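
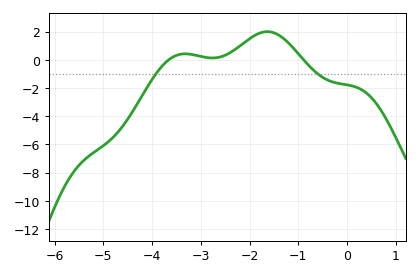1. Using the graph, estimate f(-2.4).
0.504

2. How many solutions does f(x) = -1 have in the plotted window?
2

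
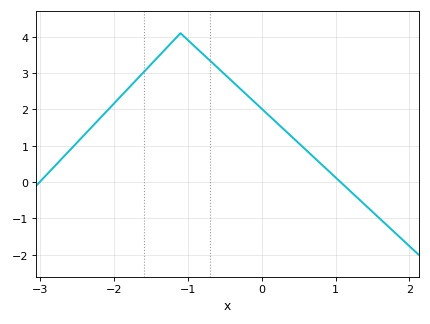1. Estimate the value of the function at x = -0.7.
3.3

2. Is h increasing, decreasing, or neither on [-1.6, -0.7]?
neither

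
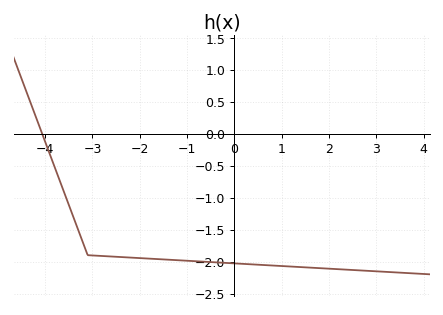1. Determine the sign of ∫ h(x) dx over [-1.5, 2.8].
negative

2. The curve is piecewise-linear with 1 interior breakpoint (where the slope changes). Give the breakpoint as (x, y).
(-3.1, -1.9)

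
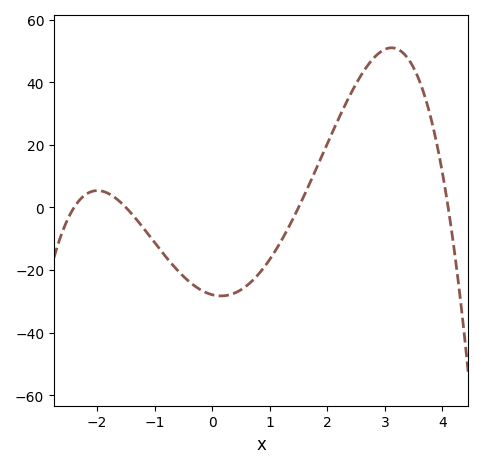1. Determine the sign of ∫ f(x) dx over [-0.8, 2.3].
negative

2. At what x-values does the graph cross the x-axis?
-2.4, -1.5, 1.5, 4.1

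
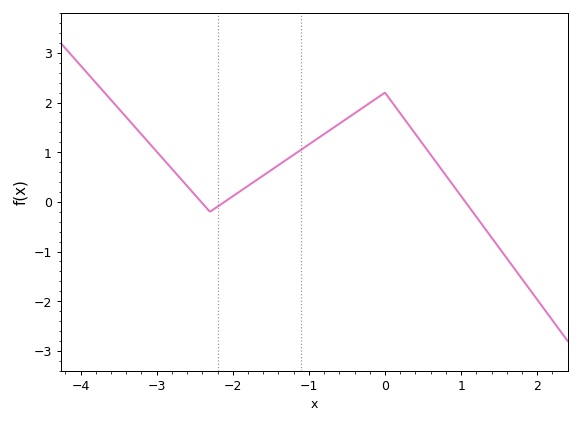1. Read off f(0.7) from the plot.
0.741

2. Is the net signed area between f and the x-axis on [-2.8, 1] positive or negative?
positive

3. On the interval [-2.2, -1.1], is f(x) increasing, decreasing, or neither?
increasing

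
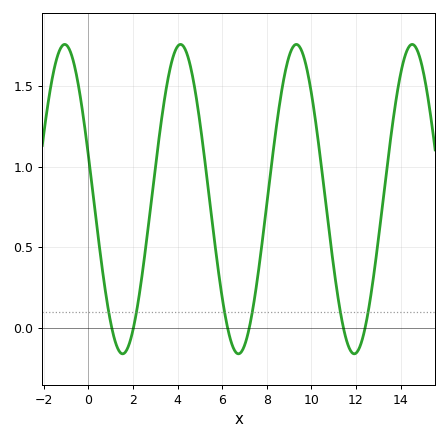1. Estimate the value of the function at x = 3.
1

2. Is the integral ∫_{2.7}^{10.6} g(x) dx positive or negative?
positive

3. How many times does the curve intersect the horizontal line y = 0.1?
6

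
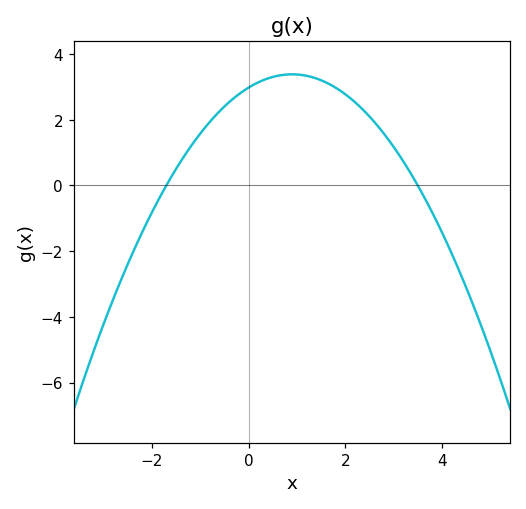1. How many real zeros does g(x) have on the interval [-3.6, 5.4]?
2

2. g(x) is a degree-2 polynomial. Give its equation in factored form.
y = -0.5(x + 1.7)(x - 3.5)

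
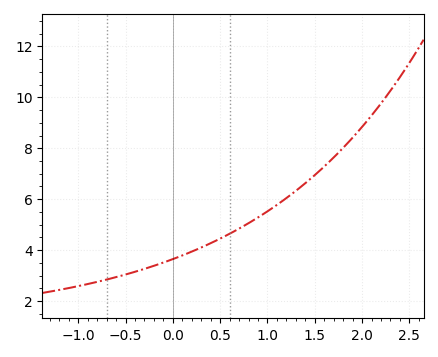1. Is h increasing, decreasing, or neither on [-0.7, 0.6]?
increasing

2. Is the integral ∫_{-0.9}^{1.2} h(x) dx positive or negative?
positive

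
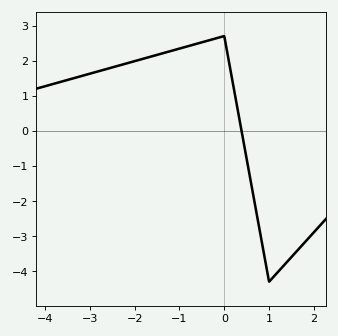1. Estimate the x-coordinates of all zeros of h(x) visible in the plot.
0.386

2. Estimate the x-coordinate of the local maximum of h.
-0.001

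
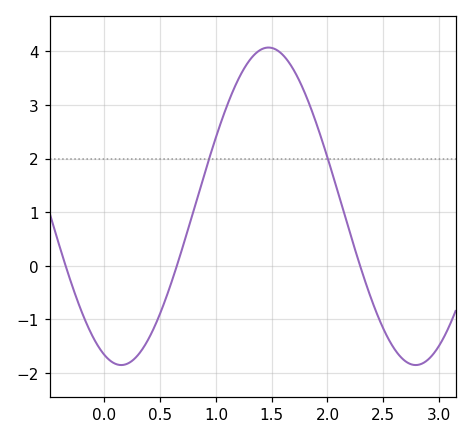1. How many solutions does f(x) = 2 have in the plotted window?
2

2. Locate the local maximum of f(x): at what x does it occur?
1.45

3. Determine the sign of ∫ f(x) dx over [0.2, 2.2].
positive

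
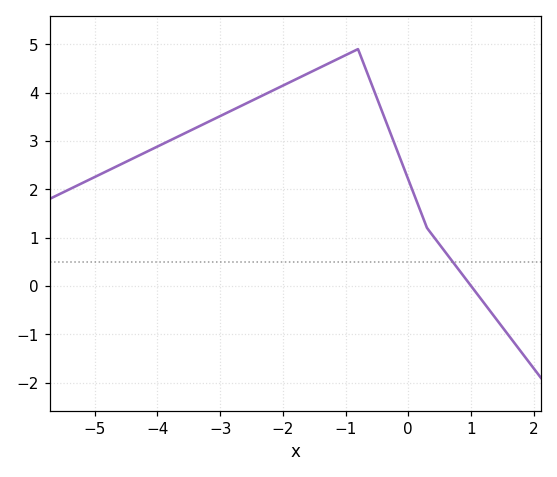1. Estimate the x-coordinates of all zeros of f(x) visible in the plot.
1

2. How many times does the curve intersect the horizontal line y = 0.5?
1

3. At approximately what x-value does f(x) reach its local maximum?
-0.8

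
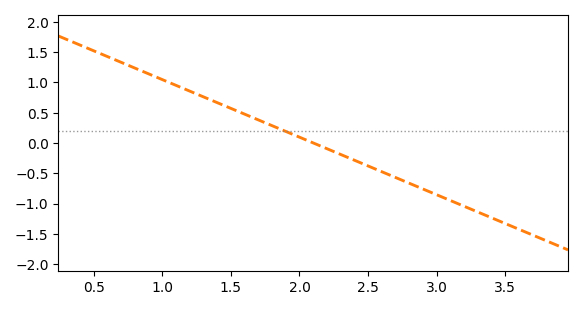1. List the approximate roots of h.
2.1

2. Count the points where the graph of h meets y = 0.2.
1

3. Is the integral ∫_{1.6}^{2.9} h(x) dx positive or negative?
negative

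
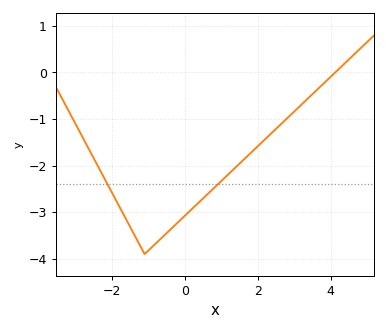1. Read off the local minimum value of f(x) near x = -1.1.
-3.9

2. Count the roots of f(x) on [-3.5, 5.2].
1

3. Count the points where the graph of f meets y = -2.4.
2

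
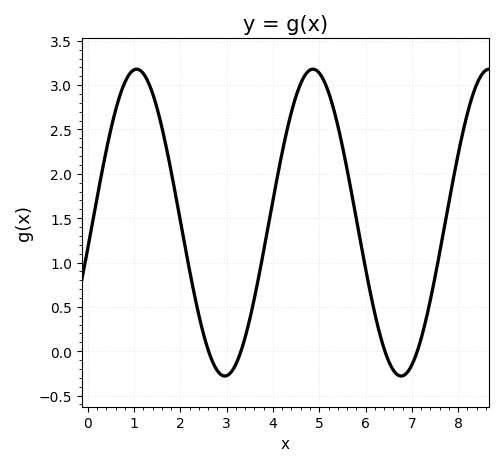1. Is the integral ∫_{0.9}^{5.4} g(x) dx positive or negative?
positive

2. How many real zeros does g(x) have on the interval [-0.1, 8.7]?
4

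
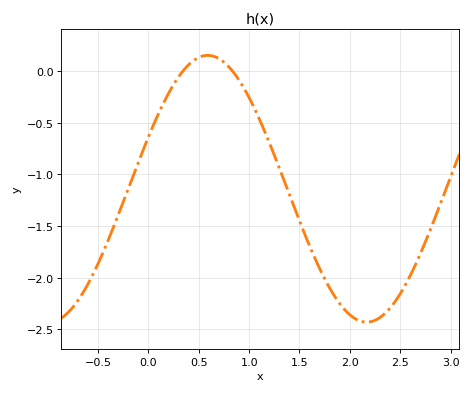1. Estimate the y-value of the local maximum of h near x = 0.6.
0.15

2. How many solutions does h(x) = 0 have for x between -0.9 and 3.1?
2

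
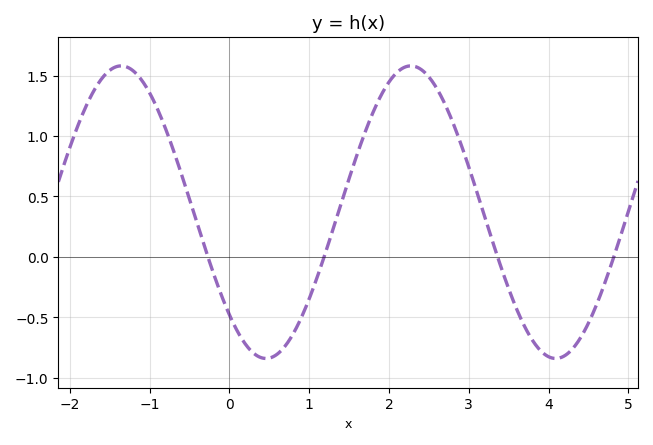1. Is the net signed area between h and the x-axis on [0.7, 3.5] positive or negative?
positive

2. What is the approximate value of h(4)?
-0.85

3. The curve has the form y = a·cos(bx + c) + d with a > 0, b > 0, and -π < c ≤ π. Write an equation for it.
y = 1.21cos(1.7x + 2.3) + 0.37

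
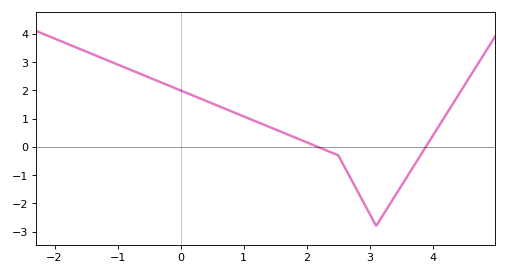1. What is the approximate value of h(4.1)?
0.8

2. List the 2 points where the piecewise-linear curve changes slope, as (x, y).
(2.5, -0.3); (3.1, -2.8)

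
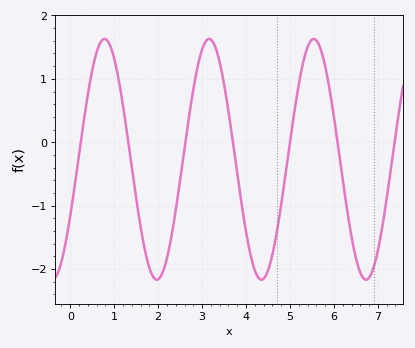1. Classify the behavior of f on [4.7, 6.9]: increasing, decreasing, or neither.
neither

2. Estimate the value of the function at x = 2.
-2.16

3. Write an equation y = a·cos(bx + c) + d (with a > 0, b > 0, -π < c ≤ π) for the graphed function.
y = 1.9cos(2.64x - 2.06) - 0.27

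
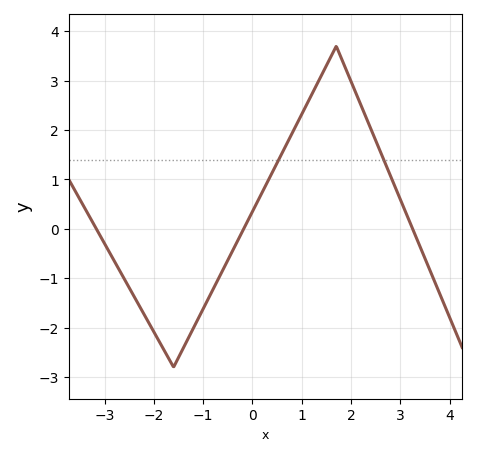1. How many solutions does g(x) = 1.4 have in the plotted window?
2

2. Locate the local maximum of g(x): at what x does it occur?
1.8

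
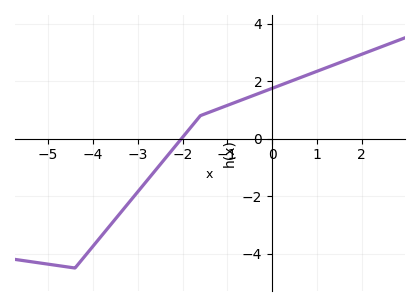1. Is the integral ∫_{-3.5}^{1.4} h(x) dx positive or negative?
positive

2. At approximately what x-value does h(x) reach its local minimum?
-4.4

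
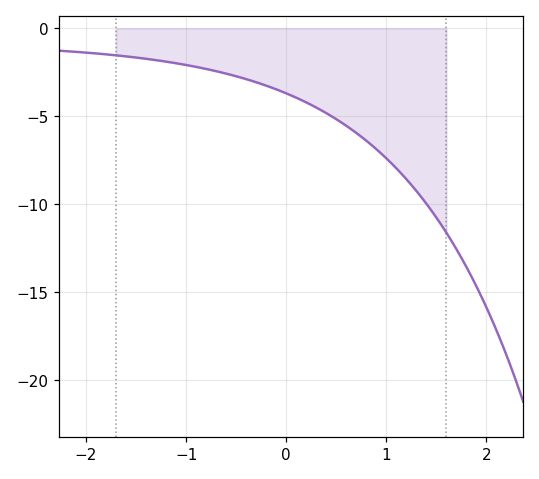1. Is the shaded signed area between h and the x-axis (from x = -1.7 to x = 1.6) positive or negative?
negative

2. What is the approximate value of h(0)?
-3.7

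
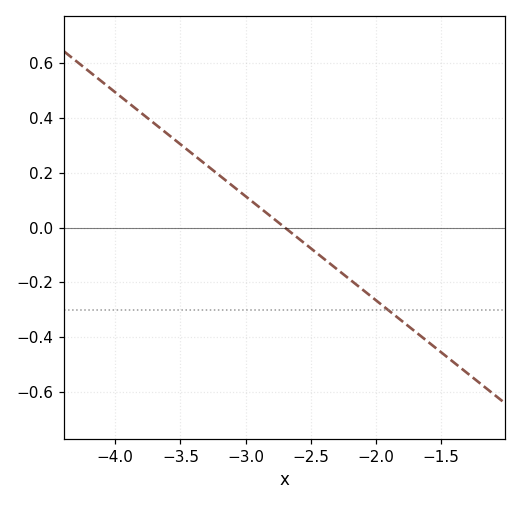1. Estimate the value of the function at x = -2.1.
-0.228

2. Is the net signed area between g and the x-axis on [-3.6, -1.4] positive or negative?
negative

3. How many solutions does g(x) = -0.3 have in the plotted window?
1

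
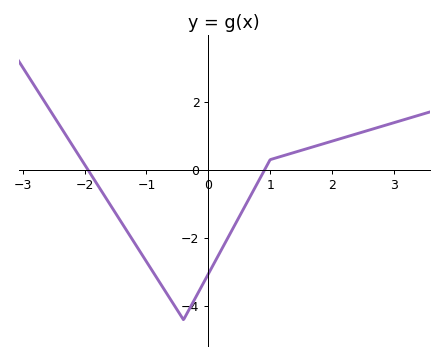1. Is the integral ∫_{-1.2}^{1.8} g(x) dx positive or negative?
negative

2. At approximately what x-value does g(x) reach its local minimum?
-0.4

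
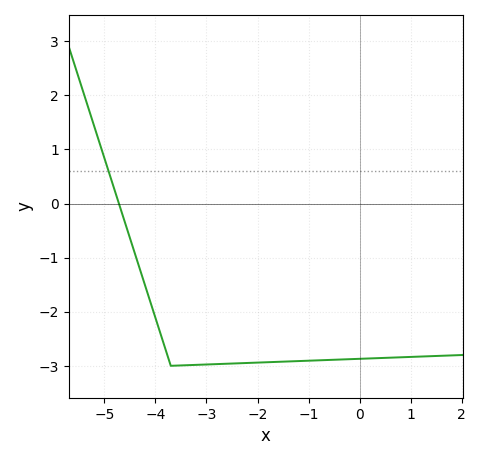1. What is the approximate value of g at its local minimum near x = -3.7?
-3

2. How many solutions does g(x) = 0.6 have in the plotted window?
1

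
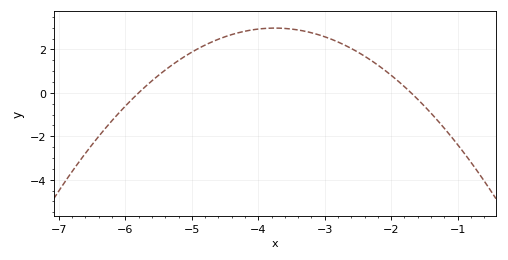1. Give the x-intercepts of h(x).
-5.8, -1.7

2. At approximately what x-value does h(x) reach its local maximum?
-3.7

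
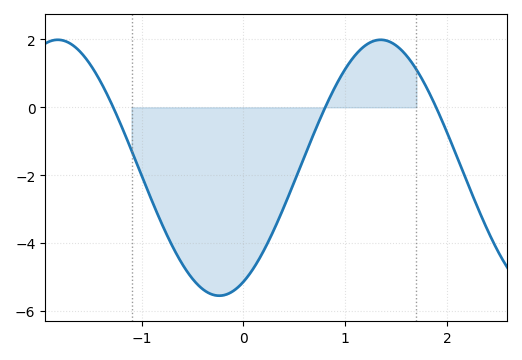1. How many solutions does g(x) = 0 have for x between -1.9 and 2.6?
3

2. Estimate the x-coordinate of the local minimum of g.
-0.238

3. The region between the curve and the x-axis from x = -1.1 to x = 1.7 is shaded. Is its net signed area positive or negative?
negative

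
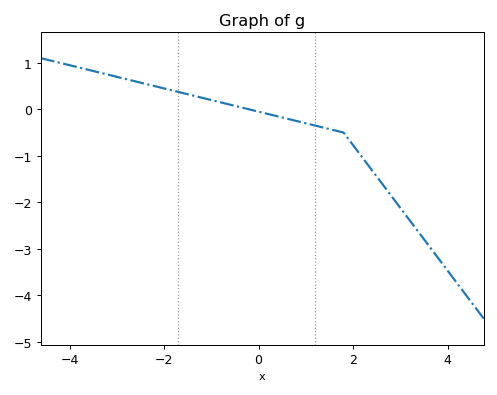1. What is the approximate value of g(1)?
-0.3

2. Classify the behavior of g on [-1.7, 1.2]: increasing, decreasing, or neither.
decreasing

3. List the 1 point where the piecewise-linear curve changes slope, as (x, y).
(1.8, -0.5)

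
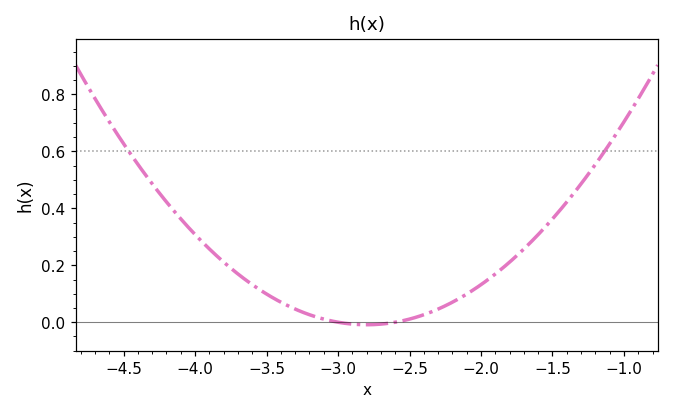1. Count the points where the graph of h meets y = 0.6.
2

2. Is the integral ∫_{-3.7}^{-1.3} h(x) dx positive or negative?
positive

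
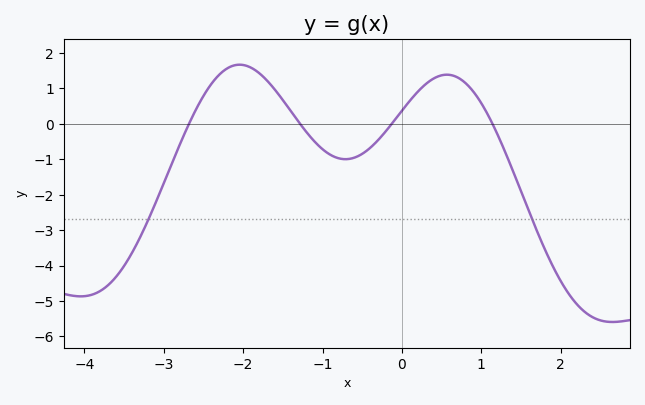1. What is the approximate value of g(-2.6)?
0.4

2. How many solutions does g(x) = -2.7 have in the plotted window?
2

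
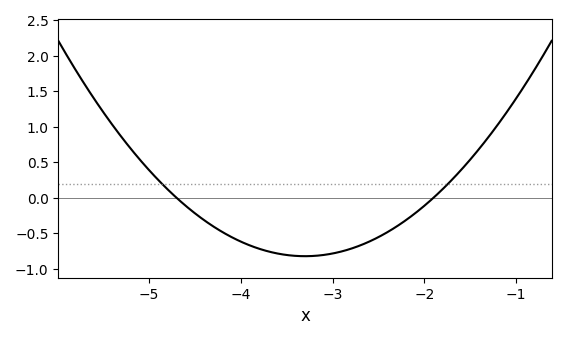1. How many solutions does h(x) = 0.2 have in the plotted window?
2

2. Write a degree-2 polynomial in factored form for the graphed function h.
y = 0.42(x + 4.7)(x + 1.9)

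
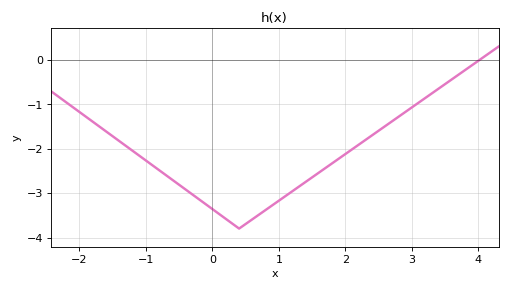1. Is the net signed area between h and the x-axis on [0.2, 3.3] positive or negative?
negative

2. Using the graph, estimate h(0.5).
-3.7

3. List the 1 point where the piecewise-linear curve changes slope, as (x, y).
(0.4, -3.8)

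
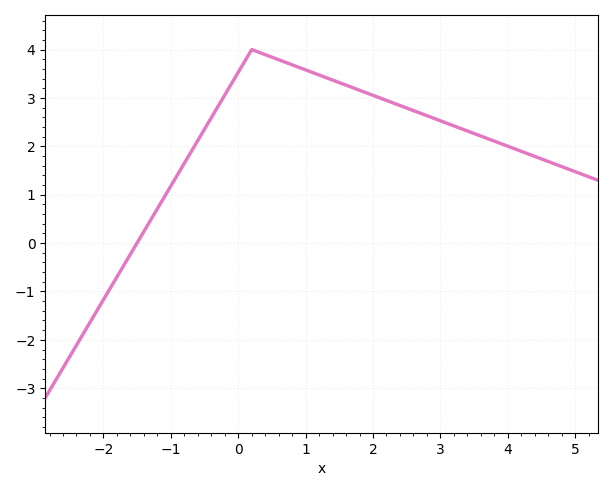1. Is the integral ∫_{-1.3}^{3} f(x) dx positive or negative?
positive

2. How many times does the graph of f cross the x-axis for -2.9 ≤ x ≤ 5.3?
1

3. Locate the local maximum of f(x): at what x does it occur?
0.2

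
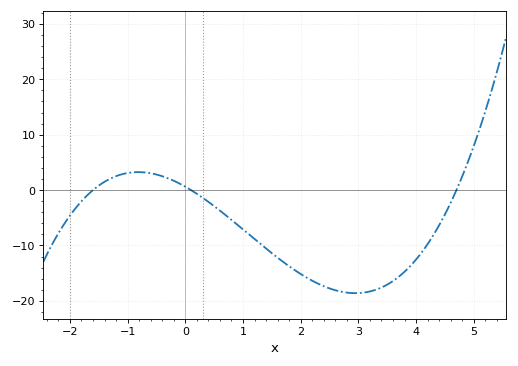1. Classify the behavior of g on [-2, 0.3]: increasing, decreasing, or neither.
neither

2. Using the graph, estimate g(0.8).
-5.37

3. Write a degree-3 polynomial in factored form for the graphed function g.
y = 0.82(x + 1.6)(x - 0.1)(x - 4.7)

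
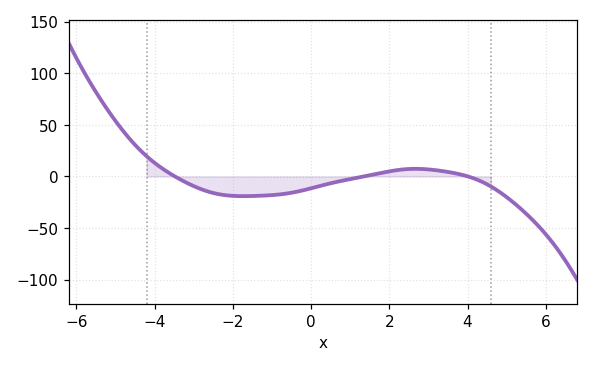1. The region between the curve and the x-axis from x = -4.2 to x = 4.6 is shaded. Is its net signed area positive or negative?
negative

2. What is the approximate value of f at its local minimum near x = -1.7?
-19.1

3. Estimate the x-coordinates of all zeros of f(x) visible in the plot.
-3.48, 1.35, 4.01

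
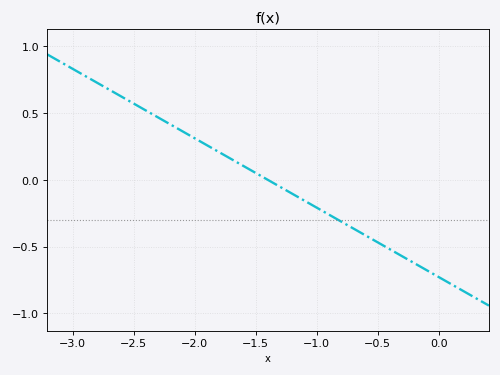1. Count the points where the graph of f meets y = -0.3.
1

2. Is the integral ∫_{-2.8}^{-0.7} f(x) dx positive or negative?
positive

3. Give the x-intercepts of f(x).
-1.4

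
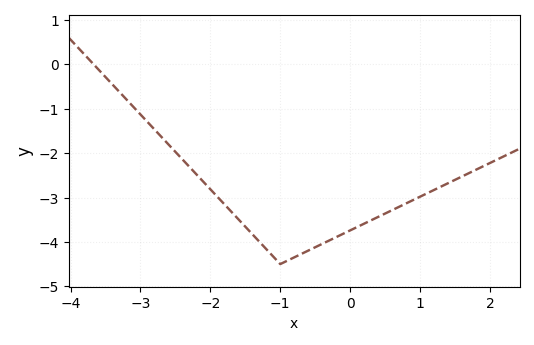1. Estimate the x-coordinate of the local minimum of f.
-1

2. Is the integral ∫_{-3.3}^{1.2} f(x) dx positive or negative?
negative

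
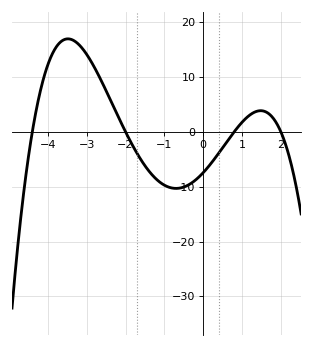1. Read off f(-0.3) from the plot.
-9.35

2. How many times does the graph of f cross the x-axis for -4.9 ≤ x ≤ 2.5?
4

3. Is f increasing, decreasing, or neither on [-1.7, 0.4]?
neither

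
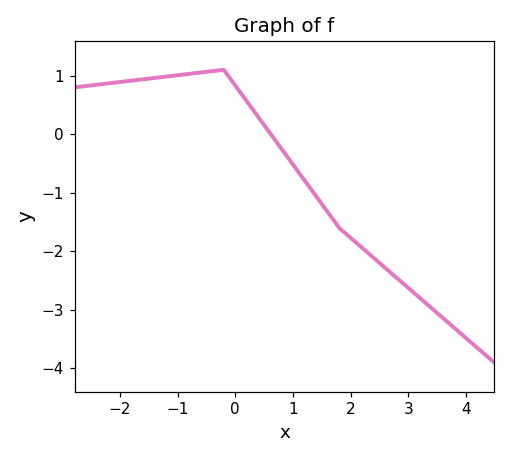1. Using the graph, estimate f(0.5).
0.155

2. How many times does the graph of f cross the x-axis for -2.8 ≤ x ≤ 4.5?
1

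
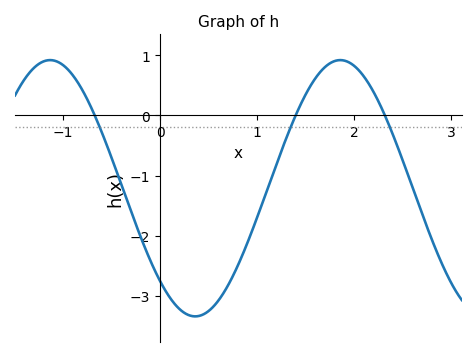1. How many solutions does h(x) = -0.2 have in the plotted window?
3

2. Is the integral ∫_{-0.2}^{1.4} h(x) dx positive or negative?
negative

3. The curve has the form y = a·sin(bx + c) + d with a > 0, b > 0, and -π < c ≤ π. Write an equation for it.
y = 2.13sin(2.1x - 2.33) - 1.21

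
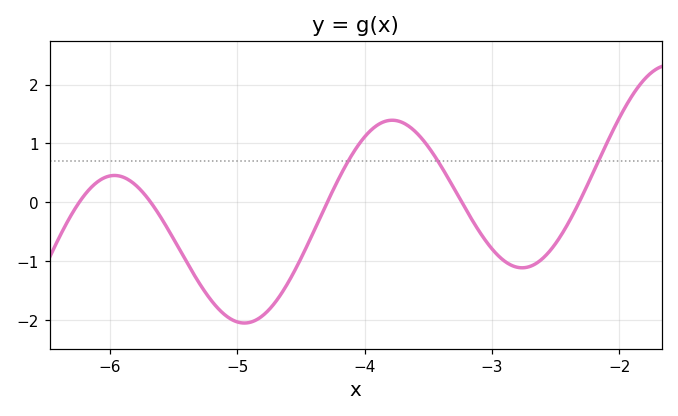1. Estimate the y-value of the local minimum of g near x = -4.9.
-2.1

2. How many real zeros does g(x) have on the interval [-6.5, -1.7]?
5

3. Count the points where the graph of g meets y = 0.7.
3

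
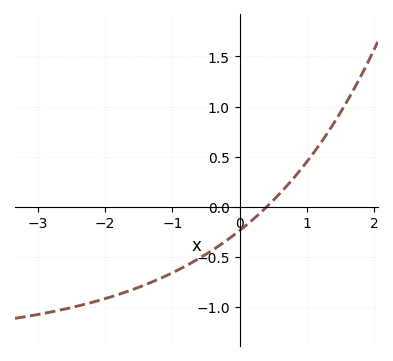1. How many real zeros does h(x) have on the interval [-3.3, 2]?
1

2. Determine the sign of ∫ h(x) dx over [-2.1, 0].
negative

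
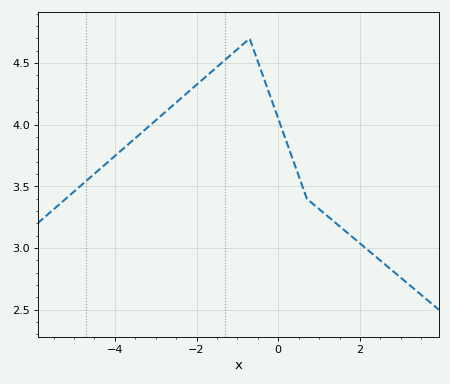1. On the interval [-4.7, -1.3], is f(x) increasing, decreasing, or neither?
increasing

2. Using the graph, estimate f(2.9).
2.8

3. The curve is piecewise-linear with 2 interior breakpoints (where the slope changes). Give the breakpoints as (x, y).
(-0.7, 4.7); (0.7, 3.4)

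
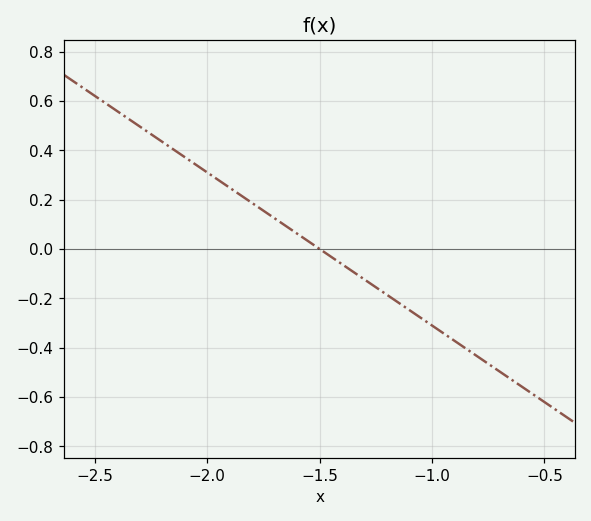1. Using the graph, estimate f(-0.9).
-0.38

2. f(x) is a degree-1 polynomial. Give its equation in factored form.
y = -0.62(x + 1.5)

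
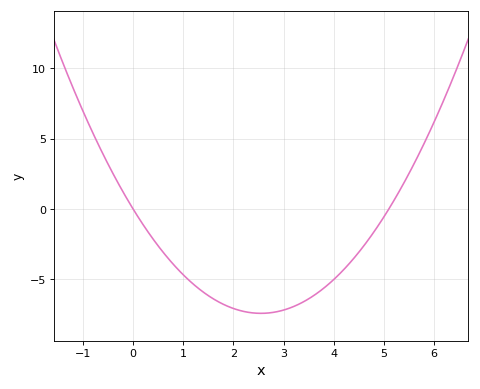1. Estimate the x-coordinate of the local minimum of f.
2.55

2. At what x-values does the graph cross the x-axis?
0, 5.1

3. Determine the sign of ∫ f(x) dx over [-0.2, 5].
negative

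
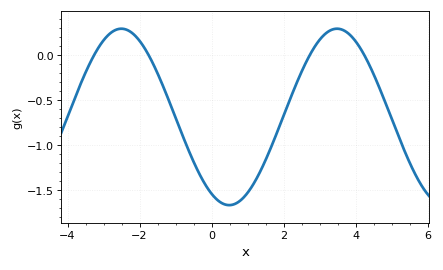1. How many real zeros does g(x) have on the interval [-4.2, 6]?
4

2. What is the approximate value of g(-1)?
-0.7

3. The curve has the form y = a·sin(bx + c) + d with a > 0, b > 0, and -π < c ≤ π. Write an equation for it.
y = 0.98sin(1.1x - 2.1) - 0.69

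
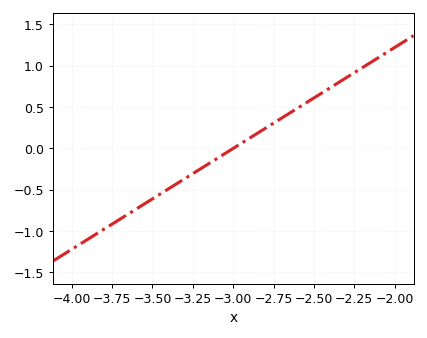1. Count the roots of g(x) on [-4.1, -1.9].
1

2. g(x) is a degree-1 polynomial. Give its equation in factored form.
y = 1.22(x + 3)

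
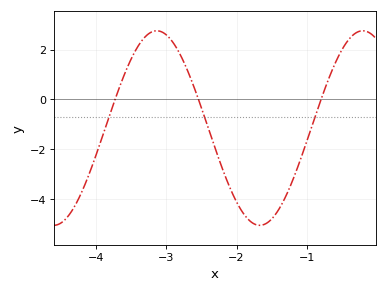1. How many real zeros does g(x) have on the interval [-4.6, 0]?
3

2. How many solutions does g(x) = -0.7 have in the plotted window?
3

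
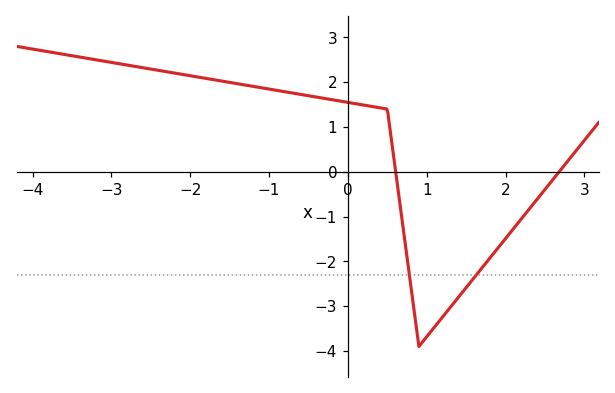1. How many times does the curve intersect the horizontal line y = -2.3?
2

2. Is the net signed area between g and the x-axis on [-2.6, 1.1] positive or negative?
positive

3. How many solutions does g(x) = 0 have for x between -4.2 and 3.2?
2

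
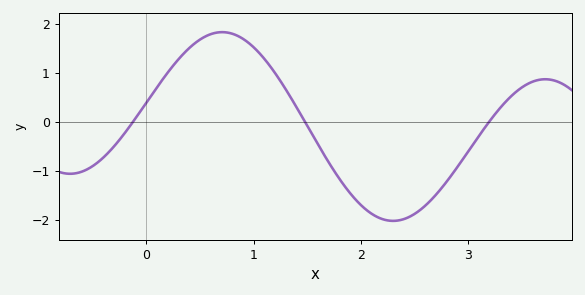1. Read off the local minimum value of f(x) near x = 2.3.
-2.02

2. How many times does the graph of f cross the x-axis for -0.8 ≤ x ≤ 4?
3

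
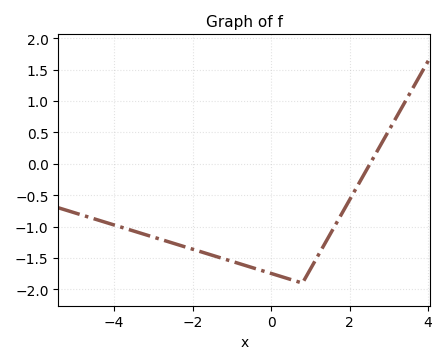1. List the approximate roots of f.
2.6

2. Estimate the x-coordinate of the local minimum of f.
0.8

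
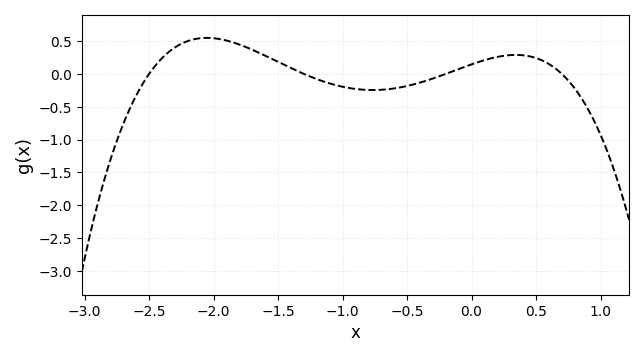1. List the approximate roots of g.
-2.5, -1.3, -0.2, 0.7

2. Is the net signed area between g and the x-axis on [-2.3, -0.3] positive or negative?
positive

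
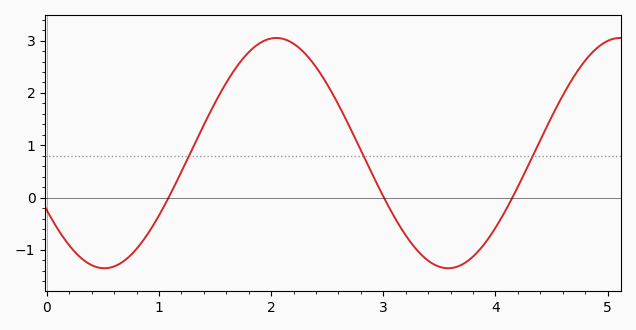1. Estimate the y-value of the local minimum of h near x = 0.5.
-1.3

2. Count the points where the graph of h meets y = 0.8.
3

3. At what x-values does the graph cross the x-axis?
1.1, 3, 4.2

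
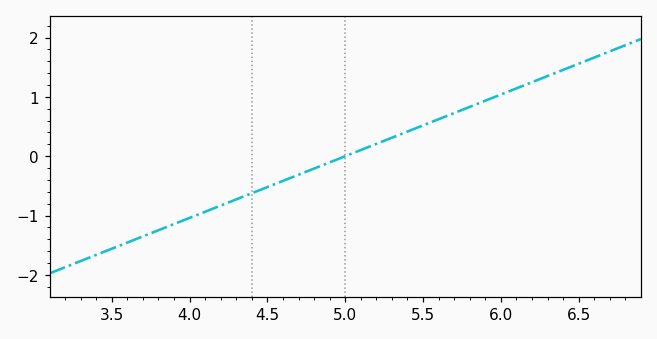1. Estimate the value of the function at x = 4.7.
-0.312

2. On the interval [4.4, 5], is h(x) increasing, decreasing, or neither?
increasing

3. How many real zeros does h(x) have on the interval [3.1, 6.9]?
1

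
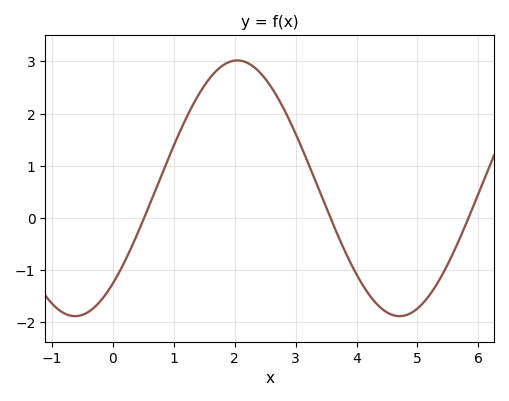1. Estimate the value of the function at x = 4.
-1.1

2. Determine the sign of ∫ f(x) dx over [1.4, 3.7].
positive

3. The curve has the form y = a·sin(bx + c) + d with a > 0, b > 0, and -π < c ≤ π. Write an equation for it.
y = 2.45sin(1.2x - 0.84) + 0.57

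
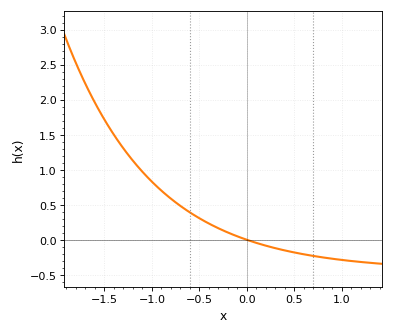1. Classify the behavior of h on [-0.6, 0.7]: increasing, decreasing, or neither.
decreasing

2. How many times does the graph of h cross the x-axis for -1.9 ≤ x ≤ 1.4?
1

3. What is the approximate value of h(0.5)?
-0.2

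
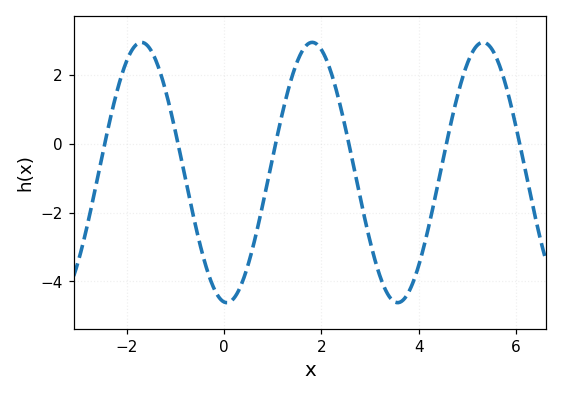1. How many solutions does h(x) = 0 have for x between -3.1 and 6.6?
6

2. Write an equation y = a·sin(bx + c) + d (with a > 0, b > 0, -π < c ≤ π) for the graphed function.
y = 3.79sin(1.8x - 1.7) - 0.83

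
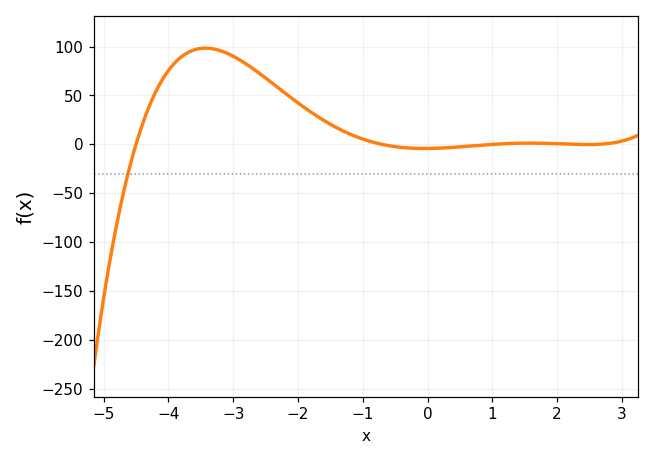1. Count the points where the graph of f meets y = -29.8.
1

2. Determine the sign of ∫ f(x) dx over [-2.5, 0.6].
positive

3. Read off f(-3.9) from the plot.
83.4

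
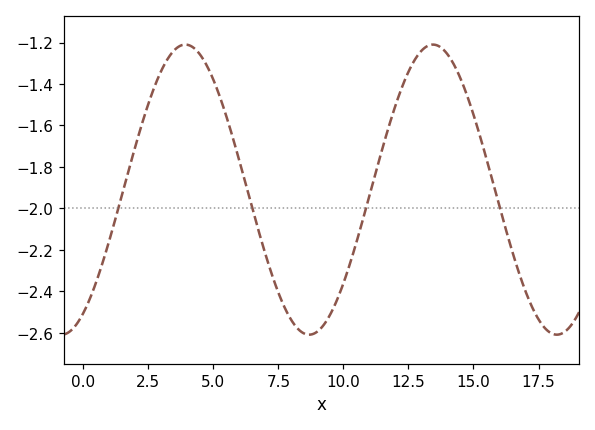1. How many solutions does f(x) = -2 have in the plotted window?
4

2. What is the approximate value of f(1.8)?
-1.8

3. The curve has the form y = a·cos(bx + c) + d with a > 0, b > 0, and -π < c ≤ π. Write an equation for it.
y = 0.7cos(0.66x - 2.6) - 1.91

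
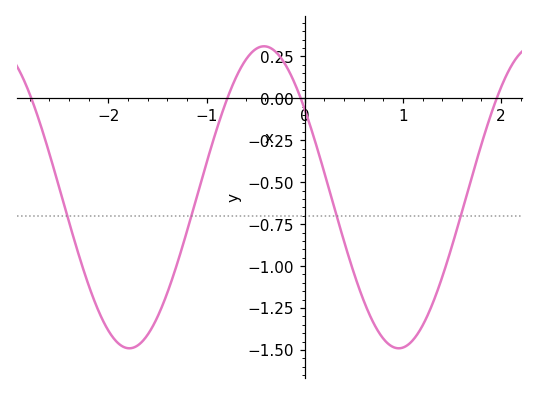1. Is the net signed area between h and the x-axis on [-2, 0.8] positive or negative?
negative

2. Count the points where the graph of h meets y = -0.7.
4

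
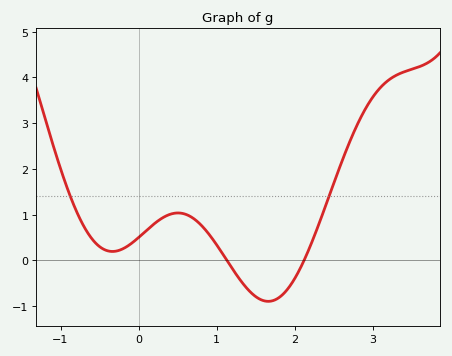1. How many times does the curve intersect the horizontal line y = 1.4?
2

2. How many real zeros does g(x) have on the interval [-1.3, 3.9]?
2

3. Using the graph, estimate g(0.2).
0.802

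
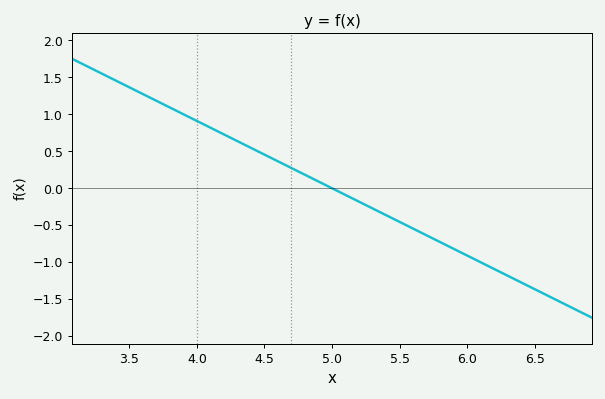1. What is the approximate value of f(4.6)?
0.364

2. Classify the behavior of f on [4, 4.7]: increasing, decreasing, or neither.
decreasing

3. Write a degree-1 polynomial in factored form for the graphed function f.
y = -0.91(x - 5)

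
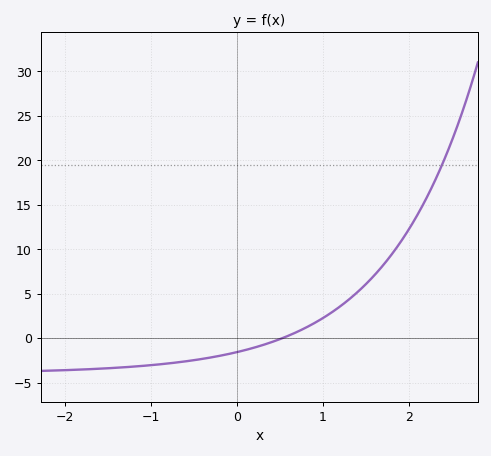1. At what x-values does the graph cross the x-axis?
0.5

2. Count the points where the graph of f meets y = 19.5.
1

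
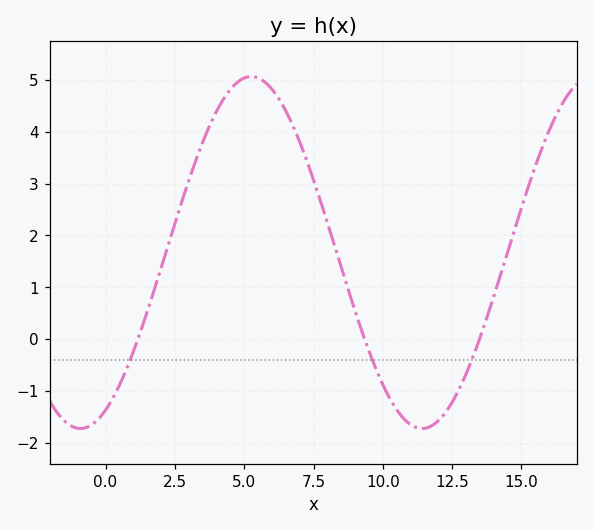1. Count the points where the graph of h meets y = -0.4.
3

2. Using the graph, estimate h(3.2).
3.36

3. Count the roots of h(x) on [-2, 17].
3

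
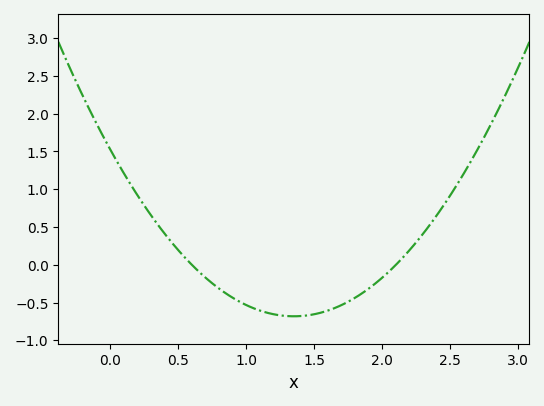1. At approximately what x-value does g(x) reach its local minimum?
1.35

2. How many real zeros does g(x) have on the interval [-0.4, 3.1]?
2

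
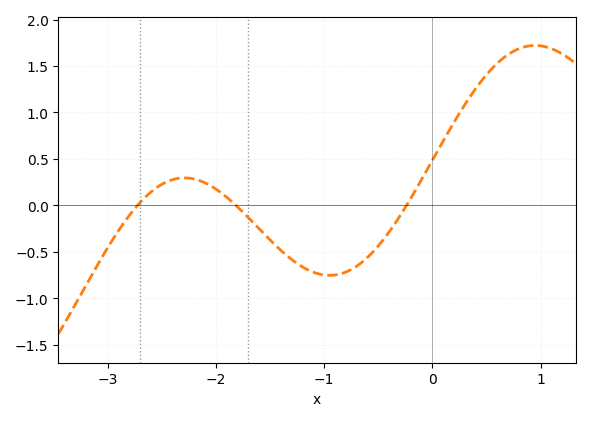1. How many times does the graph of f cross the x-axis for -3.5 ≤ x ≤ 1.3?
3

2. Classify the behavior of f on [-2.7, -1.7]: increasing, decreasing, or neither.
neither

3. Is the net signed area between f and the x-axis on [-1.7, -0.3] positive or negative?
negative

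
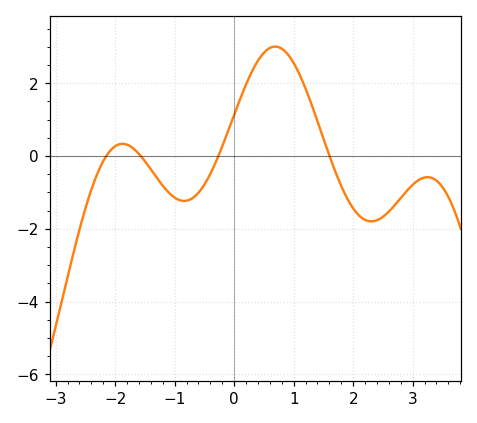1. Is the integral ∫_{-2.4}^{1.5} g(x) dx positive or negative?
positive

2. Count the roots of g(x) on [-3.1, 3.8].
4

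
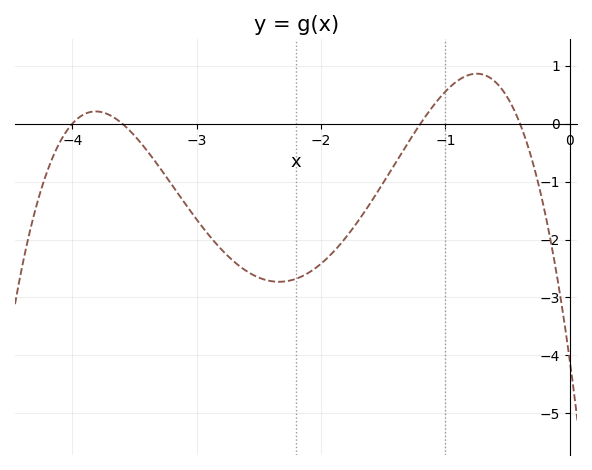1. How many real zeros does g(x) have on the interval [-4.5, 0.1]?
4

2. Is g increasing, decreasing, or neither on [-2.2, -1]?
increasing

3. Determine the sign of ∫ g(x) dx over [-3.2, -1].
negative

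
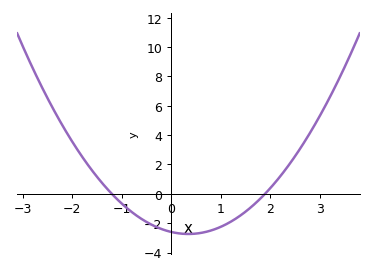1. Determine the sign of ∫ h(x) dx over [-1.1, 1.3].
negative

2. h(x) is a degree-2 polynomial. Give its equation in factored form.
y = 1.14(x + 1.2)(x - 1.9)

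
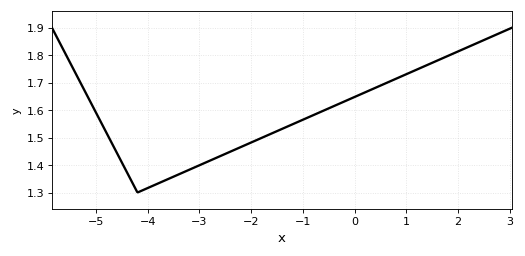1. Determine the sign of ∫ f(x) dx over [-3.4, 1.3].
positive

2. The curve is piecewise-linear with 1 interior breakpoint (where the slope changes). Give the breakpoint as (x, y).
(-4.2, 1.3)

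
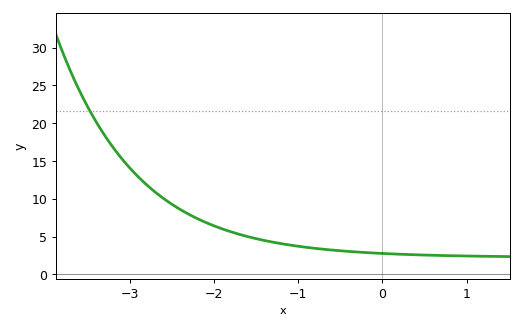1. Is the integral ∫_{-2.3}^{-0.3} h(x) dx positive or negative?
positive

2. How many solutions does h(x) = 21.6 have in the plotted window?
1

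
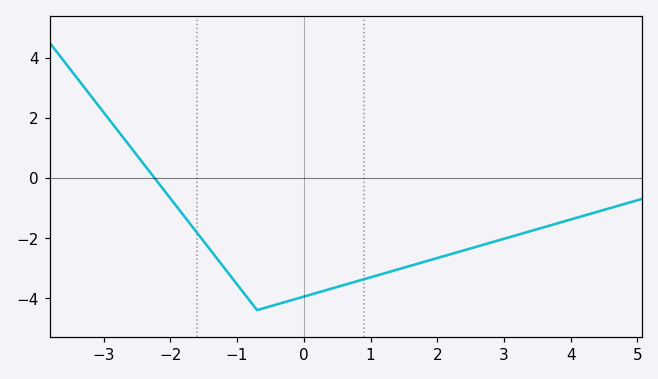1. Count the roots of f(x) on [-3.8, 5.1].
1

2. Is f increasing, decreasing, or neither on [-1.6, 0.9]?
neither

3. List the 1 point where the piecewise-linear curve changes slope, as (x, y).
(-0.7, -4.4)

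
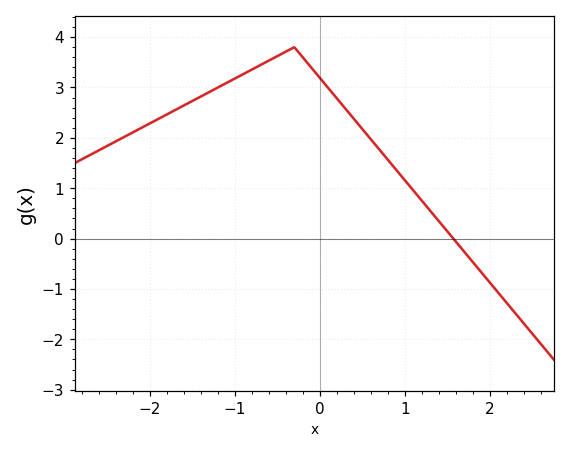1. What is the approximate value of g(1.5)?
0.1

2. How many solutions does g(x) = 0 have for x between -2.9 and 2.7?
1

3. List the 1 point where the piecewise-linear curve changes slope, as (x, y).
(-0.3, 3.8)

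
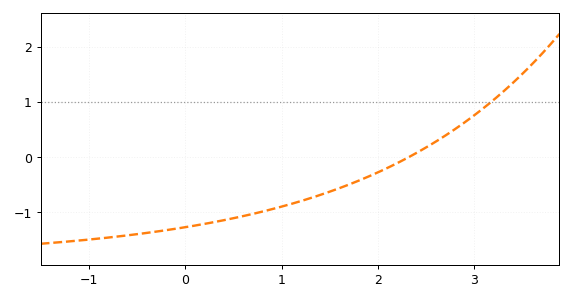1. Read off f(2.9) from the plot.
0.628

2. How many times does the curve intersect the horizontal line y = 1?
1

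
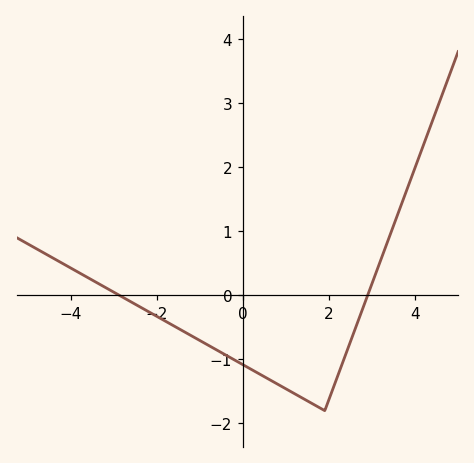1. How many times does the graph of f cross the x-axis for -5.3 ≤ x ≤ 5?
2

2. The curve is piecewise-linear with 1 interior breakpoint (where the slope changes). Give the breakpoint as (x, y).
(1.9, -1.8)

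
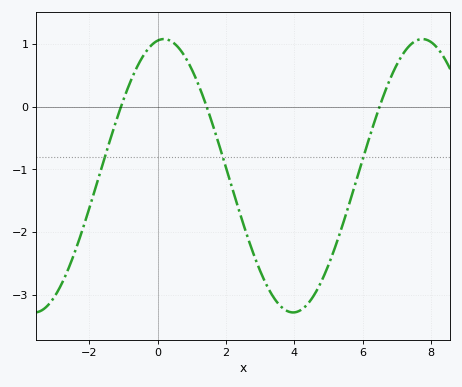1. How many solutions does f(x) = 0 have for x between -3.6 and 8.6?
3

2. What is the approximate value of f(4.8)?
-2.8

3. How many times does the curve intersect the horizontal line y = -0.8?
3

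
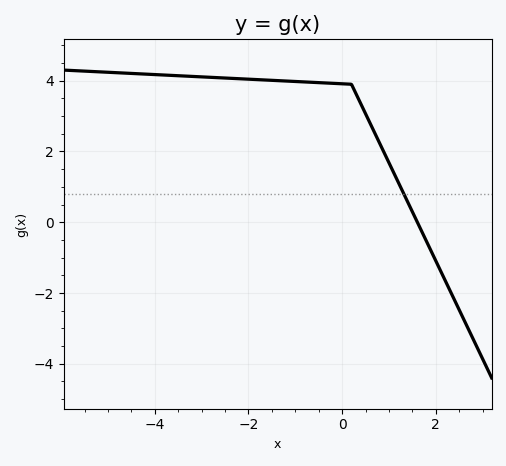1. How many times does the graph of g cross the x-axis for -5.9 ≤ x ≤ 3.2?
1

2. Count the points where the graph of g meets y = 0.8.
1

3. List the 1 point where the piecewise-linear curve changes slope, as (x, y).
(0.2, 3.9)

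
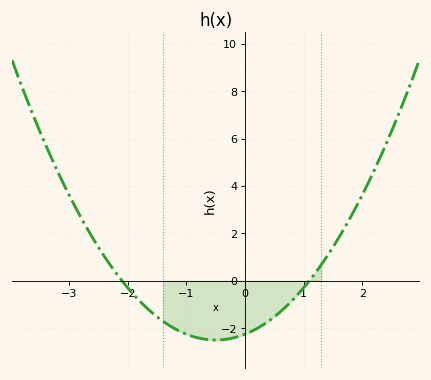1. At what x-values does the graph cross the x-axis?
-2.1, 1.1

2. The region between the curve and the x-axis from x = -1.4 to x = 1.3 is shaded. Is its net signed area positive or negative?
negative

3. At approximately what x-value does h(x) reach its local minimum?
-0.5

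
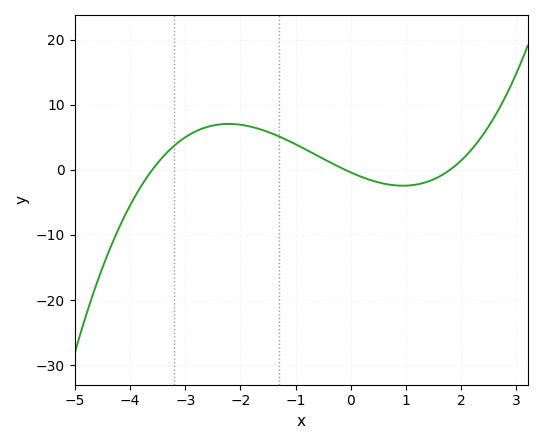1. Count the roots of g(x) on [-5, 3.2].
3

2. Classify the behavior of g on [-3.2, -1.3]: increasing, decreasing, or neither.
neither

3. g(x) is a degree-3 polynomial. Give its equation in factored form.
y = 0.6(x + 3.6)(x + 0.1)(x - 1.8)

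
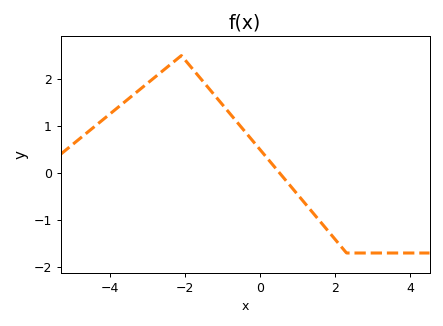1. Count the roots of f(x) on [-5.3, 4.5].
1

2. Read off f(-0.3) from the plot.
0.782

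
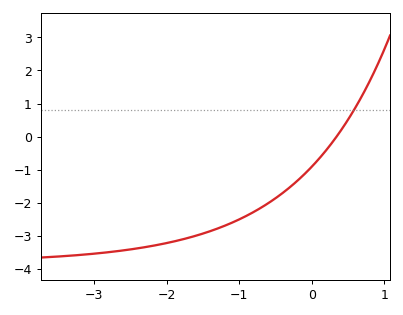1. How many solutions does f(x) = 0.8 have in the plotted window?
1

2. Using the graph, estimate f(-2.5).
-3.4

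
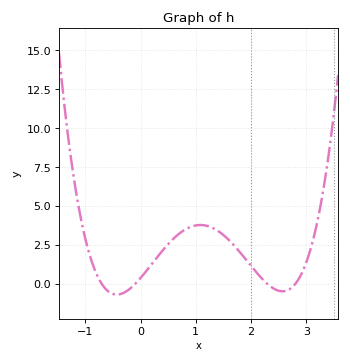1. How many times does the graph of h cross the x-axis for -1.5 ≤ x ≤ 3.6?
4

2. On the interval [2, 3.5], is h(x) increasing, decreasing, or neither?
neither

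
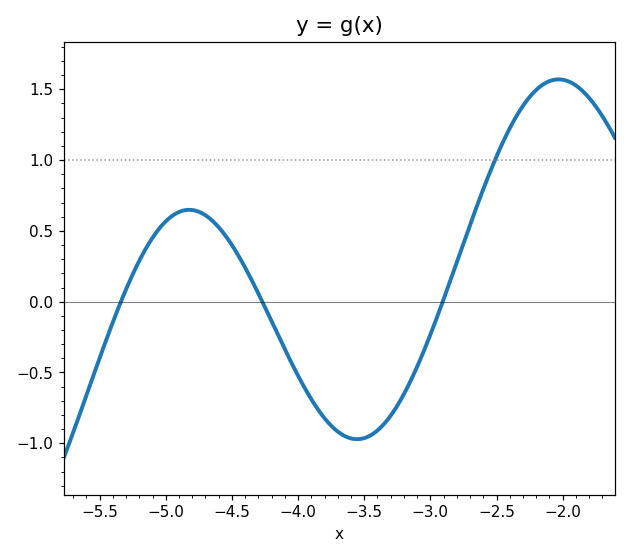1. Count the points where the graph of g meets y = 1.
1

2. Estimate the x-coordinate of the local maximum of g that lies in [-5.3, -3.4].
-4.8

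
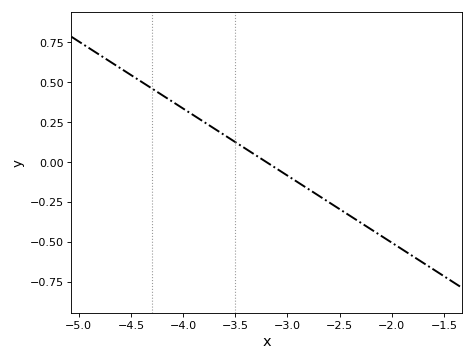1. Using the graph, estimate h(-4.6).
0.588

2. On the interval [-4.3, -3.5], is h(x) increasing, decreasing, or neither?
decreasing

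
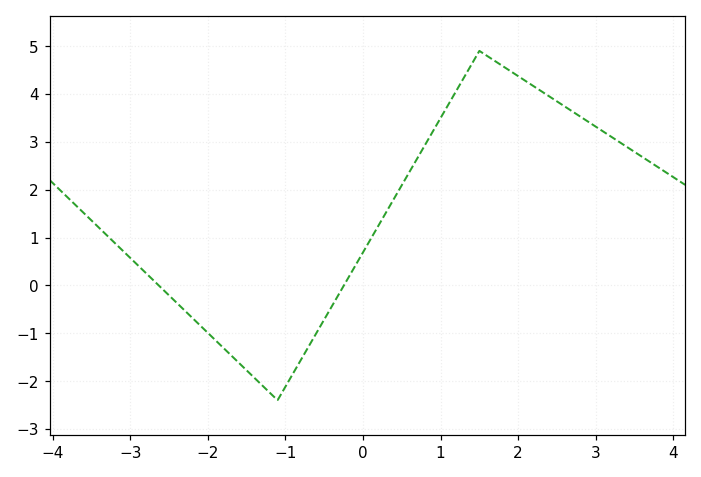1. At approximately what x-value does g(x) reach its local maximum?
1.4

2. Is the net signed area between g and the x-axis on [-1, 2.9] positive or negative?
positive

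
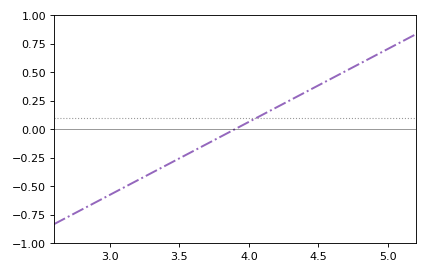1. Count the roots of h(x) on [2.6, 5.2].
1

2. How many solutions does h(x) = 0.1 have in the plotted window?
1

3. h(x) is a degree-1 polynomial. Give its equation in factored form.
y = 0.64(x - 3.9)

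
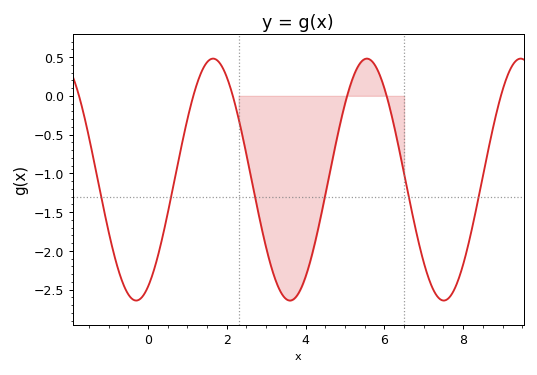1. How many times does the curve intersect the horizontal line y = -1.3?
6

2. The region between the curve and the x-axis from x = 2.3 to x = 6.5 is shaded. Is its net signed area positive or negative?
negative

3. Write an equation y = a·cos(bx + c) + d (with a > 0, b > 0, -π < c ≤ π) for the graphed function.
y = 1.56cos(1.6x - 2.7) - 1.08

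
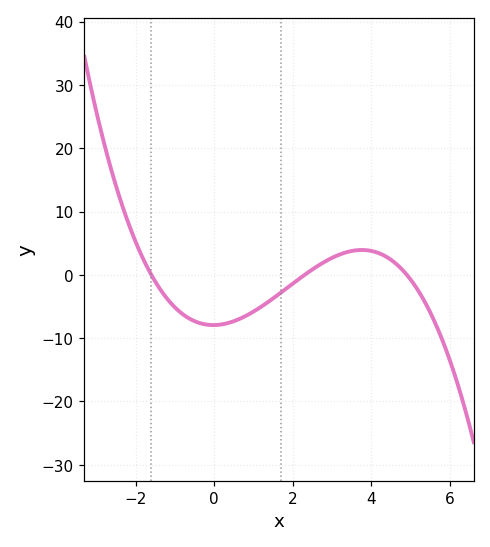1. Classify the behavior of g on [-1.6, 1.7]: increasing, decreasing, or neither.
neither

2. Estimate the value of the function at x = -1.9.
4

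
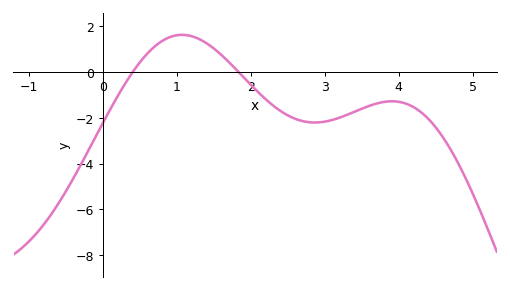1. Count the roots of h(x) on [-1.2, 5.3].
2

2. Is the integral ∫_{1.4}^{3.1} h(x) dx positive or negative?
negative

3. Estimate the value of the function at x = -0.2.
-3.4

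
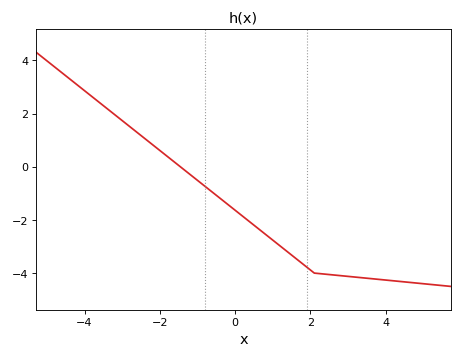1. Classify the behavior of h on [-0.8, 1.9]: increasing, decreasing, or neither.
decreasing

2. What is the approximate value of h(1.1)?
-2.88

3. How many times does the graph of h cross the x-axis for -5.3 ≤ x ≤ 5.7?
1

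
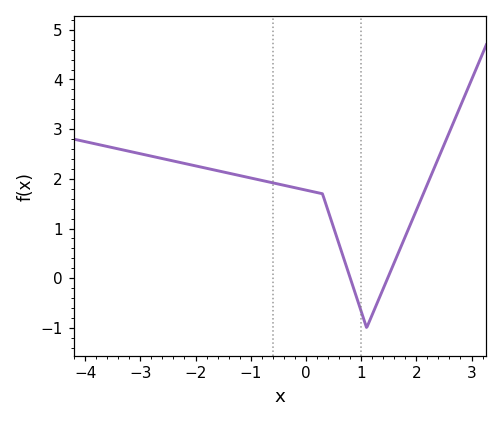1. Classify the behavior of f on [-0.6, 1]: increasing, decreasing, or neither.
decreasing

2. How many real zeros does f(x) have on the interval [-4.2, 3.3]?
2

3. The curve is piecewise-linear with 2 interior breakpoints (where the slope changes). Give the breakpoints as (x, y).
(0.3, 1.7); (1.1, -1)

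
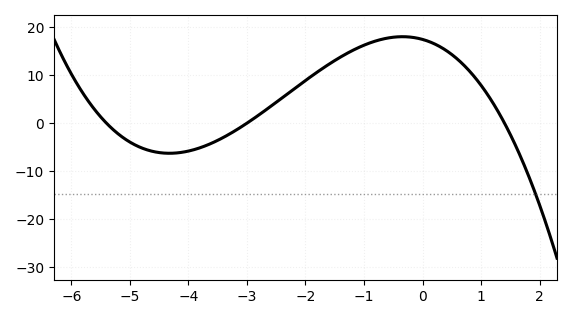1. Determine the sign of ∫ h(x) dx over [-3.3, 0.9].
positive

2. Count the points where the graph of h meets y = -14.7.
1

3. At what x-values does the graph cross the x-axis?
-5.4, -3, 1.4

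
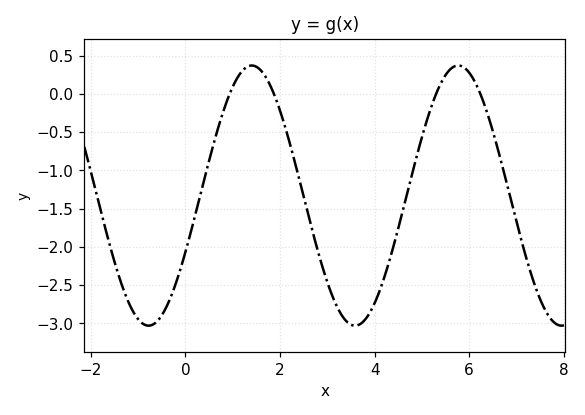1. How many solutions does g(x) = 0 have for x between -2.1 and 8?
4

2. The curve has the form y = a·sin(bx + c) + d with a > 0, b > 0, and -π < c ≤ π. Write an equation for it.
y = 1.7sin(1.44x - 0.452) - 1.33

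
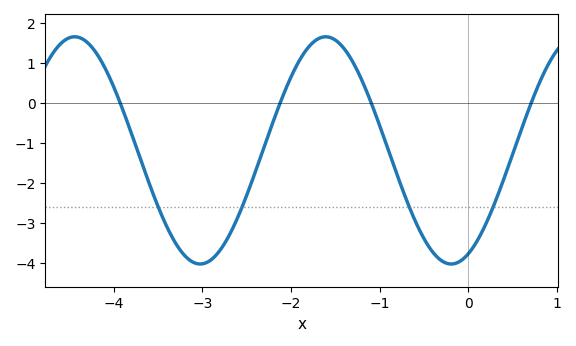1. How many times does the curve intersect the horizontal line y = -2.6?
4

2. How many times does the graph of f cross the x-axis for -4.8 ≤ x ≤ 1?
4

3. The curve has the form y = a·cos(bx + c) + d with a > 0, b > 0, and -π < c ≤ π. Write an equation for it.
y = 2.84cos(2.2x - 2.7) - 1.19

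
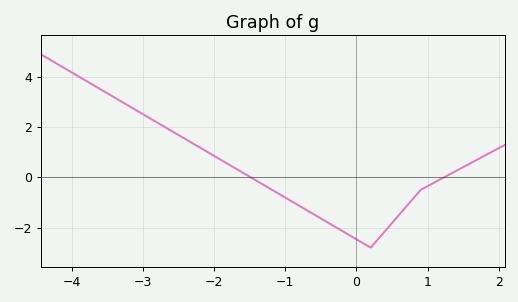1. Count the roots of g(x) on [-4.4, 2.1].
2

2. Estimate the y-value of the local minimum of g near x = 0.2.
-2.8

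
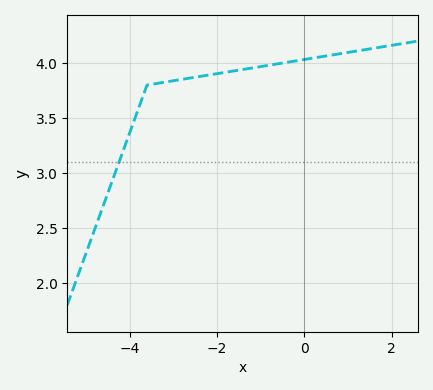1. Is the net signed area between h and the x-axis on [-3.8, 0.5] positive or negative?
positive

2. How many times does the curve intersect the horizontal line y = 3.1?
1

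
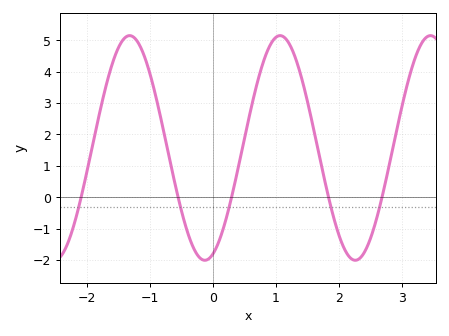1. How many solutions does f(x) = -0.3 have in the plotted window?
5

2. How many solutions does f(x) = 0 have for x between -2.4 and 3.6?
5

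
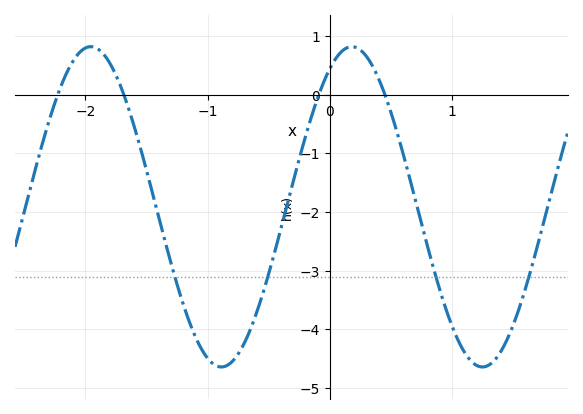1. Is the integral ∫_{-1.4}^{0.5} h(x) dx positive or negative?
negative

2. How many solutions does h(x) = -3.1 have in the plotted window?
4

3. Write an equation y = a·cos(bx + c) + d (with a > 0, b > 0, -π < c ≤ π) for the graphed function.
y = 2.73cos(2.9x - 0.53) - 1.91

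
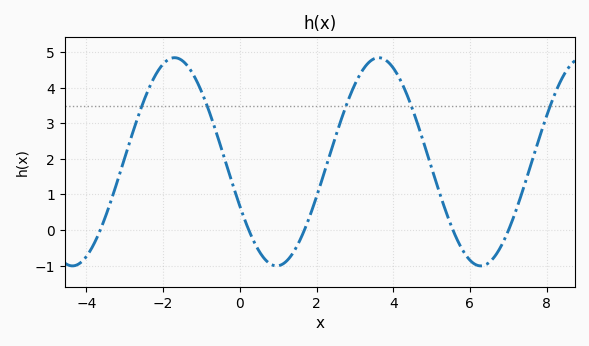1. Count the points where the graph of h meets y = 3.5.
5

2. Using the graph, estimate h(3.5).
4.82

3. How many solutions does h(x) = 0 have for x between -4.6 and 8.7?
5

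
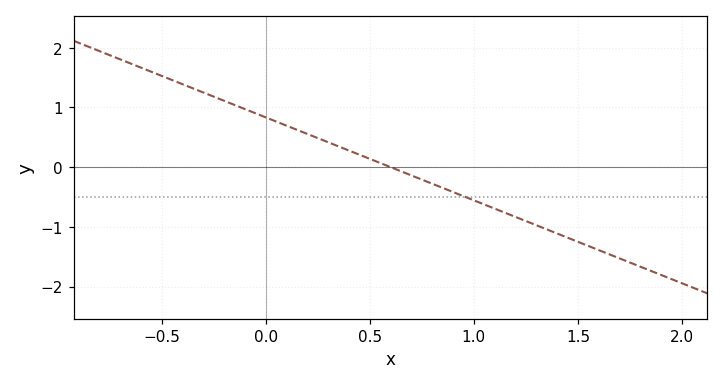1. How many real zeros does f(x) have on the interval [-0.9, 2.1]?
1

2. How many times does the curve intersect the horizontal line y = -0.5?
1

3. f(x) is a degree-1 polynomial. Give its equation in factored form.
y = -1.39(x - 0.6)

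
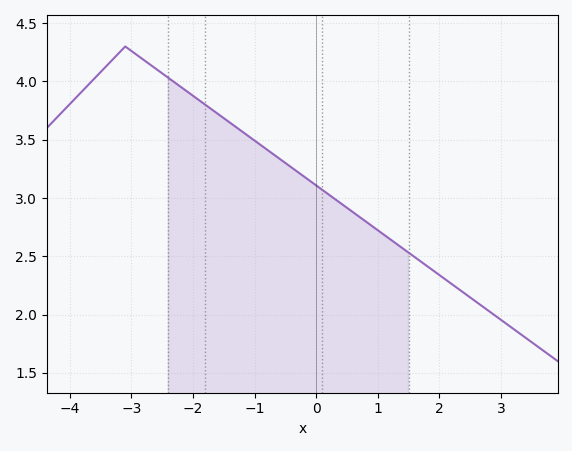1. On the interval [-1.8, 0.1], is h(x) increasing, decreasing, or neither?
decreasing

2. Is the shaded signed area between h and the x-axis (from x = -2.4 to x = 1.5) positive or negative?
positive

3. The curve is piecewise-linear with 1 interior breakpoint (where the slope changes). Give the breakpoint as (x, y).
(-3.1, 4.3)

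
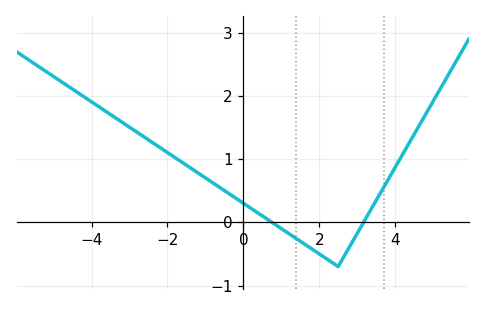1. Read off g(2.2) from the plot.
-0.58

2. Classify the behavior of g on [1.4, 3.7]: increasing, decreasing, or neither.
neither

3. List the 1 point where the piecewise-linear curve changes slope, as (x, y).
(2.5, -0.7)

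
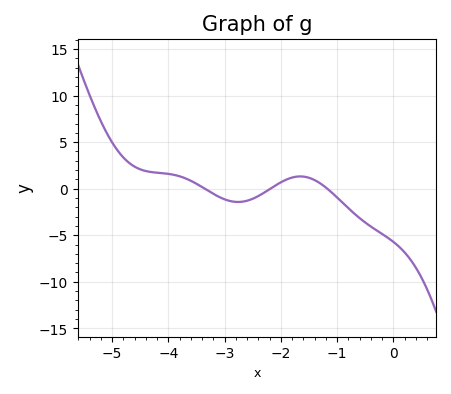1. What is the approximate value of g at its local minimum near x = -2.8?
-1.43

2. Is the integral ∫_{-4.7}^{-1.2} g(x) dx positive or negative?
positive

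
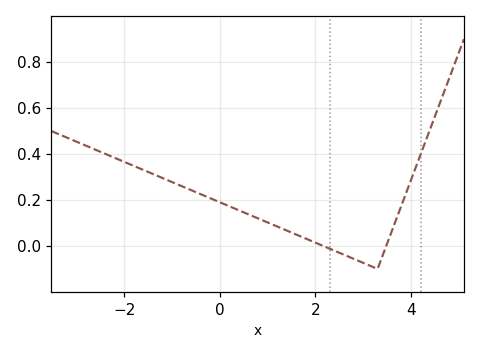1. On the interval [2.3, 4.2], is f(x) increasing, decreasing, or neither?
neither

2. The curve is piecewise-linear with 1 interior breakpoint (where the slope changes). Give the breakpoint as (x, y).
(3.3, -0.1)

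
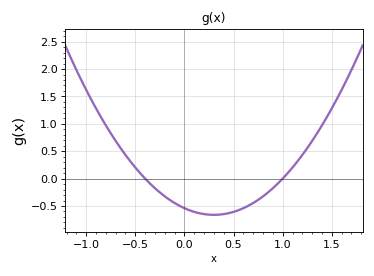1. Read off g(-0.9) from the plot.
1.28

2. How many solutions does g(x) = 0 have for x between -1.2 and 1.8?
2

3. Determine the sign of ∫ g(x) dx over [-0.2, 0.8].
negative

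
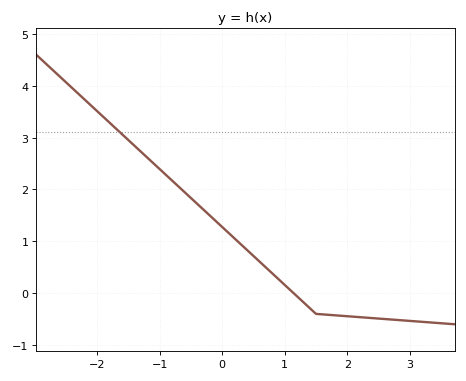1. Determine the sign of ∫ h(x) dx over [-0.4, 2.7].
positive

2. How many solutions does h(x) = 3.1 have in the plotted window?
1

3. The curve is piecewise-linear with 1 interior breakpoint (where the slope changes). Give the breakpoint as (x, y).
(1.5, -0.4)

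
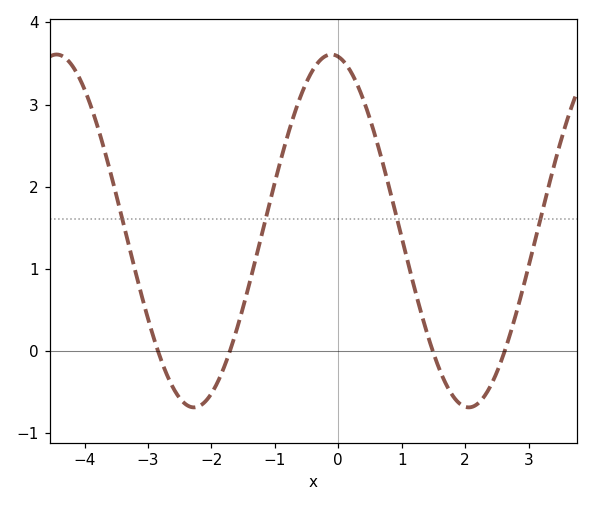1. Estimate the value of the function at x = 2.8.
0.442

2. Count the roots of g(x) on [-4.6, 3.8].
4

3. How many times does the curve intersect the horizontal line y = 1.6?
4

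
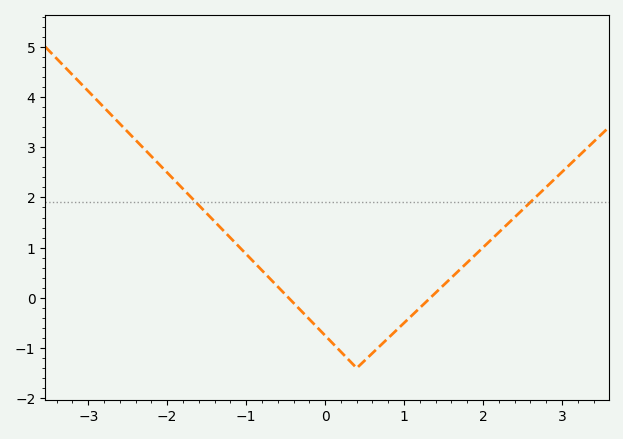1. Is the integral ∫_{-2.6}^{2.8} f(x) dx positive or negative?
positive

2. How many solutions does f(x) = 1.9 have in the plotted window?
2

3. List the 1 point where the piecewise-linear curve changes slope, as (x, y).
(0.4, -1.4)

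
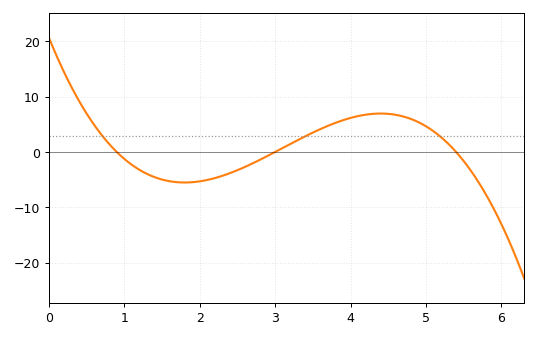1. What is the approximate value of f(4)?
6.16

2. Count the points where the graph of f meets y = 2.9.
3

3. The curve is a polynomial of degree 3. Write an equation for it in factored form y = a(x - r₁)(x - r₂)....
y = -1.42(x - 0.9)(x - 3)(x - 5.4)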